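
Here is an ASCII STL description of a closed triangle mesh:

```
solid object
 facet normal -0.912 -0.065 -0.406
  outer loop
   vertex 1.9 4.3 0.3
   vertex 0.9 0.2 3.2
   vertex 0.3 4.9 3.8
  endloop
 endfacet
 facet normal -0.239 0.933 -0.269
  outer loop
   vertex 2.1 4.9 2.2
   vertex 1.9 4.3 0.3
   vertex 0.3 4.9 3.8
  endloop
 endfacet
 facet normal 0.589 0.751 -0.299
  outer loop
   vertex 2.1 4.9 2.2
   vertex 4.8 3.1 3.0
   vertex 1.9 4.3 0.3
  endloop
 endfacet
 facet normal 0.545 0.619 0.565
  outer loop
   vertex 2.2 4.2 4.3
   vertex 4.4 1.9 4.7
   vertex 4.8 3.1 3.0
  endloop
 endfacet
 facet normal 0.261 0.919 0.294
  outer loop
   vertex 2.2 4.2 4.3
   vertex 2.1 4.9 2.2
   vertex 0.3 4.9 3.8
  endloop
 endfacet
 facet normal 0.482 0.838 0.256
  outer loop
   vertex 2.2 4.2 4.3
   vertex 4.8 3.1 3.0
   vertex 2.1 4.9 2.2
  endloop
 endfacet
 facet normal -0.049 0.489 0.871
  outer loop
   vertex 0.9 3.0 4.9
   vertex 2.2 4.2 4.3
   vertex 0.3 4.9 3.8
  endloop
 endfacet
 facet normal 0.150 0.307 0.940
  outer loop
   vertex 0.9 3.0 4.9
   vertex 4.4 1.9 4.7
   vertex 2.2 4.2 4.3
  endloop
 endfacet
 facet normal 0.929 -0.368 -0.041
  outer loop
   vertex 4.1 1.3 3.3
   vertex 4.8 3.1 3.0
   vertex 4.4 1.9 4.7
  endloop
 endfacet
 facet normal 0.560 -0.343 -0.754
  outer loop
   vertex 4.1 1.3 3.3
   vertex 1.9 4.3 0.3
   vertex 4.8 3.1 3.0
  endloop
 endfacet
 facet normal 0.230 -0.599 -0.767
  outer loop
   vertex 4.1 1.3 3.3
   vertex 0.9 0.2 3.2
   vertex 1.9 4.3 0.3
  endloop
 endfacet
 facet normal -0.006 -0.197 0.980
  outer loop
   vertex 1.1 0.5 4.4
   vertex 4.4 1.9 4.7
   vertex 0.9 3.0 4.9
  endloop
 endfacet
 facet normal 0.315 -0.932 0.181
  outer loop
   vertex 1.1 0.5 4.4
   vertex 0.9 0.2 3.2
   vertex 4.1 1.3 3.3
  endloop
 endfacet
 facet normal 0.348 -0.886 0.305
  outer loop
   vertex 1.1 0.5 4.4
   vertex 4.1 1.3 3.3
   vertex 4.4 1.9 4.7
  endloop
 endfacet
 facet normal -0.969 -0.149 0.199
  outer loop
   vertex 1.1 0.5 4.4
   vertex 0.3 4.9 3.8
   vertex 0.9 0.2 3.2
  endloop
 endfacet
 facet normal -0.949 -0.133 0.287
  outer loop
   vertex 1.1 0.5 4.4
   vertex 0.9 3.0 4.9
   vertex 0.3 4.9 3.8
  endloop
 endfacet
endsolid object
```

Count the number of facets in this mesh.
16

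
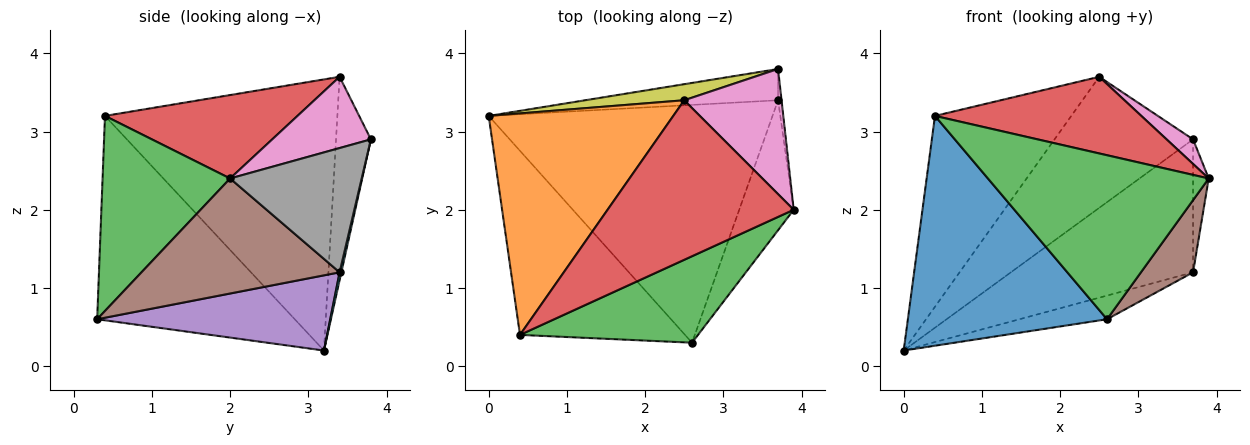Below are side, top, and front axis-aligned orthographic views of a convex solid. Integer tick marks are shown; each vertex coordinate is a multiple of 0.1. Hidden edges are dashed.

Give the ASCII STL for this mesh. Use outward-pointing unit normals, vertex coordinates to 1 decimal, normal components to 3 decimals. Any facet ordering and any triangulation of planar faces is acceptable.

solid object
 facet normal -0.612 -0.617 -0.494
  outer loop
   vertex 0.4 0.4 3.2
   vertex 0.0 3.2 0.2
   vertex 2.6 0.3 0.6
  endloop
 endfacet
 facet normal -0.744 0.436 0.506
  outer loop
   vertex 0.4 0.4 3.2
   vertex 2.5 3.4 3.7
   vertex 0.0 3.2 0.2
  endloop
 endfacet
 facet normal 0.455 -0.788 0.415
  outer loop
   vertex 0.4 0.4 3.2
   vertex 2.6 0.3 0.6
   vertex 3.9 2.0 2.4
  endloop
 endfacet
 facet normal 0.375 -0.401 0.836
  outer loop
   vertex 0.4 0.4 3.2
   vertex 3.9 2.0 2.4
   vertex 2.5 3.4 3.7
  endloop
 endfacet
 facet normal 0.255 0.096 -0.962
  outer loop
   vertex 3.7 3.4 1.2
   vertex 2.6 0.3 0.6
   vertex 0.0 3.2 0.2
  endloop
 endfacet
 facet normal 0.879 -0.231 -0.416
  outer loop
   vertex 3.7 3.4 1.2
   vertex 3.9 2.0 2.4
   vertex 2.6 0.3 0.6
  endloop
 endfacet
 facet normal 0.583 -0.157 0.797
  outer loop
   vertex 3.7 3.8 2.9
   vertex 2.5 3.4 3.7
   vertex 3.9 2.0 2.4
  endloop
 endfacet
 facet normal 0.993 0.118 -0.028
  outer loop
   vertex 3.7 3.8 2.9
   vertex 3.9 2.0 2.4
   vertex 3.7 3.4 1.2
  endloop
 endfacet
 facet normal -0.242 0.963 0.118
  outer loop
   vertex 3.7 3.8 2.9
   vertex 0.0 3.2 0.2
   vertex 2.5 3.4 3.7
  endloop
 endfacet
 facet normal 0.009 0.973 -0.229
  outer loop
   vertex 3.7 3.8 2.9
   vertex 3.7 3.4 1.2
   vertex 0.0 3.2 0.2
  endloop
 endfacet
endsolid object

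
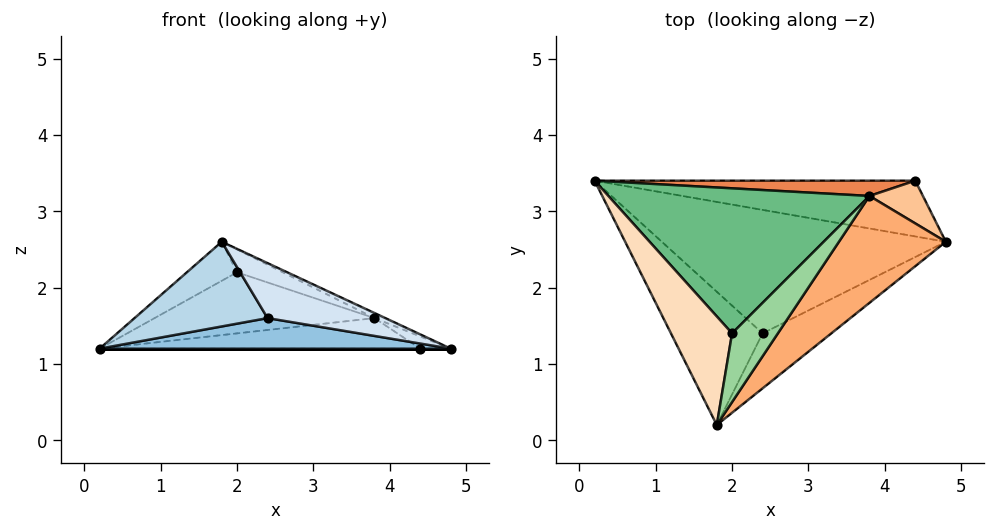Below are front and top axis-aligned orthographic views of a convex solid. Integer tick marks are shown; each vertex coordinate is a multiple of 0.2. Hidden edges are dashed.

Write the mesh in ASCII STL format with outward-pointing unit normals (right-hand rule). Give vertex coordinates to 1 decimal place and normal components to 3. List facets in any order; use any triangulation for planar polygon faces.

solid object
 facet normal 0.000 0.000 -1.000
  outer loop
   vertex 4.4 3.4 1.2
   vertex 4.8 2.6 1.2
   vertex 0.2 3.4 1.2
  endloop
 endfacet
 facet normal -0.042 -0.240 -0.970
  outer loop
   vertex 2.4 1.4 1.6
   vertex 0.2 3.4 1.2
   vertex 4.8 2.6 1.2
  endloop
 endfacet
 facet normal -0.317 -0.509 -0.801
  outer loop
   vertex 2.4 1.4 1.6
   vertex 1.8 0.2 2.6
   vertex 0.2 3.4 1.2
  endloop
 endfacet
 facet normal 0.229 -0.688 -0.688
  outer loop
   vertex 2.4 1.4 1.6
   vertex 4.8 2.6 1.2
   vertex 1.8 0.2 2.6
  endloop
 endfacet
 facet normal 0.000 0.894 0.447
  outer loop
   vertex 3.8 3.2 1.6
   vertex 4.4 3.4 1.2
   vertex 0.2 3.4 1.2
  endloop
 endfacet
 facet normal 0.394 0.044 0.918
  outer loop
   vertex 3.8 3.2 1.6
   vertex 1.8 0.2 2.6
   vertex 4.8 2.6 1.2
  endloop
 endfacet
 facet normal 0.482 0.241 0.843
  outer loop
   vertex 3.8 3.2 1.6
   vertex 4.8 2.6 1.2
   vertex 4.4 3.4 1.2
  endloop
 endfacet
 facet normal -0.145 0.335 0.931
  outer loop
   vertex 2.0 1.4 2.2
   vertex 0.2 3.4 1.2
   vertex 1.8 0.2 2.6
  endloop
 endfacet
 facet normal -0.081 0.387 0.919
  outer loop
   vertex 2.0 1.4 2.2
   vertex 3.8 3.2 1.6
   vertex 0.2 3.4 1.2
  endloop
 endfacet
 facet normal 0.000 0.316 0.949
  outer loop
   vertex 2.0 1.4 2.2
   vertex 1.8 0.2 2.6
   vertex 3.8 3.2 1.6
  endloop
 endfacet
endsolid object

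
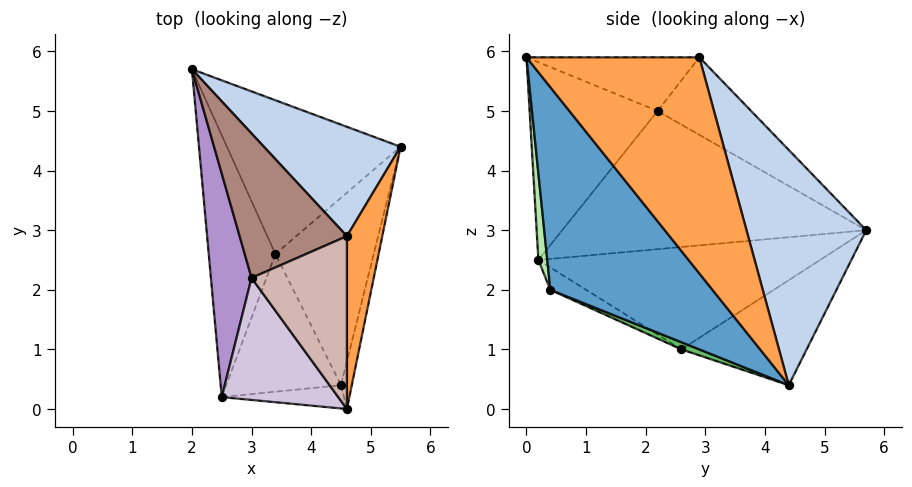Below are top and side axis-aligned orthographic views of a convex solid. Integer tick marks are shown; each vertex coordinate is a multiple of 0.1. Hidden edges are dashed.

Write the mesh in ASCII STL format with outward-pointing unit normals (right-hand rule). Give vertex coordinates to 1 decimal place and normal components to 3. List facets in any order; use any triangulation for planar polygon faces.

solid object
 facet normal 0.964 -0.262 -0.052
  outer loop
   vertex 4.5 0.4 2.0
   vertex 5.5 4.4 0.4
   vertex 4.6 0.0 5.9
  endloop
 endfacet
 facet normal 0.521 0.798 0.303
  outer loop
   vertex 4.6 2.9 5.9
   vertex 5.5 4.4 0.4
   vertex 2.0 5.7 3.0
  endloop
 endfacet
 facet normal 0.987 0.000 0.161
  outer loop
   vertex 4.6 2.9 5.9
   vertex 4.6 0.0 5.9
   vertex 5.5 4.4 0.4
  endloop
 endfacet
 facet normal -0.493 0.303 -0.815
  outer loop
   vertex 3.4 2.6 1.0
   vertex 2.0 5.7 3.0
   vertex 5.5 4.4 0.4
  endloop
 endfacet
 facet normal 0.067 -0.385 -0.921
  outer loop
   vertex 3.4 2.6 1.0
   vertex 5.5 4.4 0.4
   vertex 4.5 0.4 2.0
  endloop
 endfacet
 facet normal 0.073 -0.992 -0.104
  outer loop
   vertex 2.5 0.2 2.5
   vertex 4.5 0.4 2.0
   vertex 4.6 0.0 5.9
  endloop
 endfacet
 facet normal -0.168 -0.476 -0.863
  outer loop
   vertex 2.5 0.2 2.5
   vertex 3.4 2.6 1.0
   vertex 4.5 0.4 2.0
  endloop
 endfacet
 facet normal -0.838 -0.027 -0.545
  outer loop
   vertex 2.5 0.2 2.5
   vertex 2.0 5.7 3.0
   vertex 3.4 2.6 1.0
  endloop
 endfacet
 facet normal -0.953 -0.112 0.280
  outer loop
   vertex 3.0 2.2 5.0
   vertex 2.0 5.7 3.0
   vertex 2.5 0.2 2.5
  endloop
 endfacet
 facet normal -0.795 -0.386 0.468
  outer loop
   vertex 3.0 2.2 5.0
   vertex 2.5 0.2 2.5
   vertex 4.6 0.0 5.9
  endloop
 endfacet
 facet normal -0.561 0.284 0.777
  outer loop
   vertex 3.0 2.2 5.0
   vertex 4.6 2.9 5.9
   vertex 2.0 5.7 3.0
  endloop
 endfacet
 facet normal -0.490 0.000 0.872
  outer loop
   vertex 3.0 2.2 5.0
   vertex 4.6 0.0 5.9
   vertex 4.6 2.9 5.9
  endloop
 endfacet
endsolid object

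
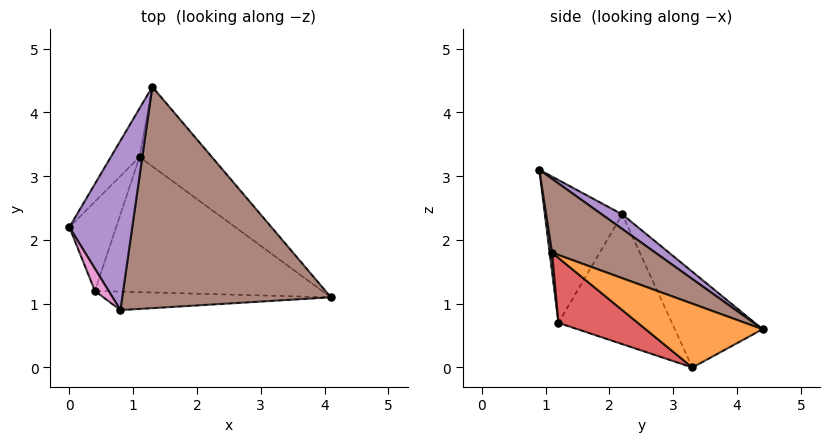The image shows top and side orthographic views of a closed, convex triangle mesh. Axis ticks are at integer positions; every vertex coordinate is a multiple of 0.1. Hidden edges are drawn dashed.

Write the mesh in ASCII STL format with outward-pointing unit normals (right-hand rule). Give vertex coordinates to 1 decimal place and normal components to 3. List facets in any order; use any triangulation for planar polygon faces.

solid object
 facet normal -0.909 0.314 -0.273
  outer loop
   vertex 1.1 3.3 0.0
   vertex 0.0 2.2 2.4
   vertex 1.3 4.4 0.6
  endloop
 endfacet
 facet normal 0.636 0.277 -0.720
  outer loop
   vertex 1.1 3.3 0.0
   vertex 1.3 4.4 0.6
   vertex 4.1 1.1 1.8
  endloop
 endfacet
 facet normal -0.922 0.197 -0.333
  outer loop
   vertex 0.4 1.2 0.7
   vertex 0.0 2.2 2.4
   vertex 1.1 3.3 0.0
  endloop
 endfacet
 facet normal 0.254 -0.381 -0.889
  outer loop
   vertex 0.4 1.2 0.7
   vertex 1.1 3.3 0.0
   vertex 4.1 1.1 1.8
  endloop
 endfacet
 facet normal 0.188 0.553 0.812
  outer loop
   vertex 0.8 0.9 3.1
   vertex 1.3 4.4 0.6
   vertex 0.0 2.2 2.4
  endloop
 endfacet
 facet normal 0.283 0.530 0.799
  outer loop
   vertex 0.8 0.9 3.1
   vertex 4.1 1.1 1.8
   vertex 1.3 4.4 0.6
  endloop
 endfacet
 facet normal -0.868 -0.489 0.084
  outer loop
   vertex 0.8 0.9 3.1
   vertex 0.0 2.2 2.4
   vertex 0.4 1.2 0.7
  endloop
 endfacet
 facet normal 0.011 -0.992 -0.126
  outer loop
   vertex 0.8 0.9 3.1
   vertex 0.4 1.2 0.7
   vertex 4.1 1.1 1.8
  endloop
 endfacet
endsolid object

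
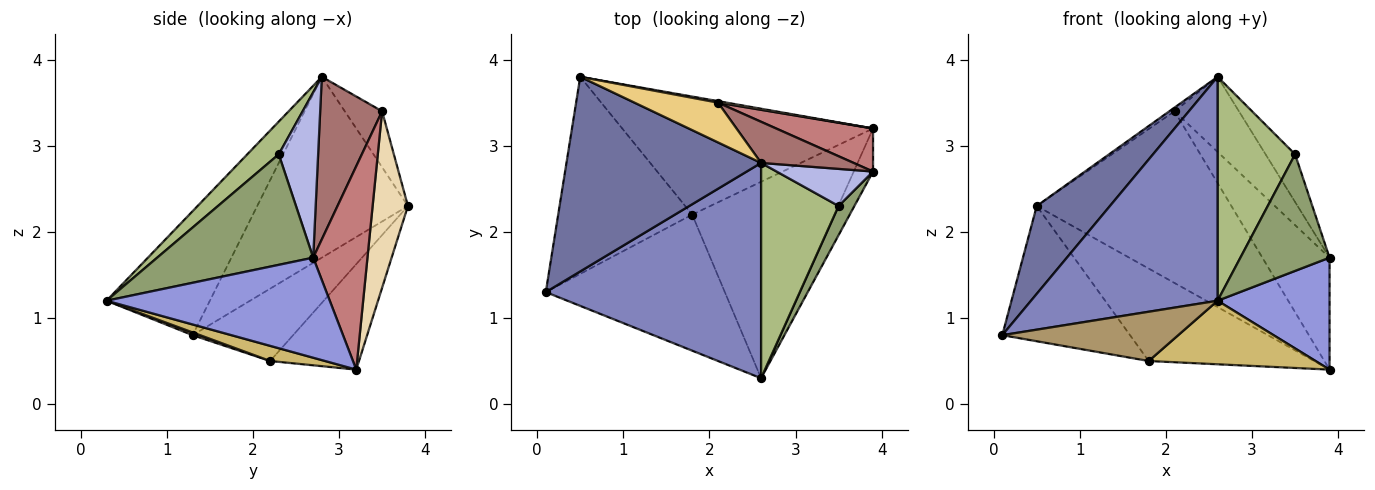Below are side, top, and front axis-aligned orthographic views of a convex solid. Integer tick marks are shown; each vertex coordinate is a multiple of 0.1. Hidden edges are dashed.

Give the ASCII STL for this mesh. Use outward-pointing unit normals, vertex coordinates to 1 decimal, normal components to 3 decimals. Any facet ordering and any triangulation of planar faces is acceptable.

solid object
 facet normal -0.646 -0.314 0.696
  outer loop
   vertex 2.6 2.8 3.8
   vertex 0.5 3.8 2.3
   vertex 0.1 1.3 0.8
  endloop
 endfacet
 facet normal -0.371 -0.669 0.644
  outer loop
   vertex 2.6 0.3 1.2
   vertex 2.6 2.8 3.8
   vertex 0.1 1.3 0.8
  endloop
 endfacet
 facet normal 0.881 -0.442 -0.170
  outer loop
   vertex 3.9 3.2 0.4
   vertex 3.9 2.7 1.7
   vertex 2.6 0.3 1.2
  endloop
 endfacet
 facet normal 0.725 0.544 0.423
  outer loop
   vertex 3.5 2.3 2.9
   vertex 3.9 2.7 1.7
   vertex 2.6 2.8 3.8
  endloop
 endfacet
 facet normal 0.862 -0.492 0.123
  outer loop
   vertex 3.5 2.3 2.9
   vertex 2.6 0.3 1.2
   vertex 3.9 2.7 1.7
  endloop
 endfacet
 facet normal 0.281 -0.692 0.665
  outer loop
   vertex 3.5 2.3 2.9
   vertex 2.6 2.8 3.8
   vertex 2.6 0.3 1.2
  endloop
 endfacet
 facet normal -0.407 0.517 -0.753
  outer loop
   vertex 1.8 2.2 0.5
   vertex 0.1 1.3 0.8
   vertex 0.5 3.8 2.3
  endloop
 endfacet
 facet normal -0.314 0.585 -0.747
  outer loop
   vertex 1.8 2.2 0.5
   vertex 0.5 3.8 2.3
   vertex 3.9 3.2 0.4
  endloop
 endfacet
 facet normal 0.014 -0.340 -0.940
  outer loop
   vertex 1.8 2.2 0.5
   vertex 2.6 0.3 1.2
   vertex 0.1 1.3 0.8
  endloop
 endfacet
 facet normal 0.101 -0.306 -0.947
  outer loop
   vertex 1.8 2.2 0.5
   vertex 3.9 3.2 0.4
   vertex 2.6 0.3 1.2
  endloop
 endfacet
 facet normal -0.555 0.077 0.828
  outer loop
   vertex 2.1 3.5 3.4
   vertex 0.5 3.8 2.3
   vertex 2.6 2.8 3.8
  endloop
 endfacet
 facet normal 0.178 0.984 0.009
  outer loop
   vertex 2.1 3.5 3.4
   vertex 3.9 3.2 0.4
   vertex 0.5 3.8 2.3
  endloop
 endfacet
 facet normal 0.645 0.670 0.367
  outer loop
   vertex 2.1 3.5 3.4
   vertex 2.6 2.8 3.8
   vertex 3.9 2.7 1.7
  endloop
 endfacet
 facet normal 0.602 0.745 0.287
  outer loop
   vertex 2.1 3.5 3.4
   vertex 3.9 2.7 1.7
   vertex 3.9 3.2 0.4
  endloop
 endfacet
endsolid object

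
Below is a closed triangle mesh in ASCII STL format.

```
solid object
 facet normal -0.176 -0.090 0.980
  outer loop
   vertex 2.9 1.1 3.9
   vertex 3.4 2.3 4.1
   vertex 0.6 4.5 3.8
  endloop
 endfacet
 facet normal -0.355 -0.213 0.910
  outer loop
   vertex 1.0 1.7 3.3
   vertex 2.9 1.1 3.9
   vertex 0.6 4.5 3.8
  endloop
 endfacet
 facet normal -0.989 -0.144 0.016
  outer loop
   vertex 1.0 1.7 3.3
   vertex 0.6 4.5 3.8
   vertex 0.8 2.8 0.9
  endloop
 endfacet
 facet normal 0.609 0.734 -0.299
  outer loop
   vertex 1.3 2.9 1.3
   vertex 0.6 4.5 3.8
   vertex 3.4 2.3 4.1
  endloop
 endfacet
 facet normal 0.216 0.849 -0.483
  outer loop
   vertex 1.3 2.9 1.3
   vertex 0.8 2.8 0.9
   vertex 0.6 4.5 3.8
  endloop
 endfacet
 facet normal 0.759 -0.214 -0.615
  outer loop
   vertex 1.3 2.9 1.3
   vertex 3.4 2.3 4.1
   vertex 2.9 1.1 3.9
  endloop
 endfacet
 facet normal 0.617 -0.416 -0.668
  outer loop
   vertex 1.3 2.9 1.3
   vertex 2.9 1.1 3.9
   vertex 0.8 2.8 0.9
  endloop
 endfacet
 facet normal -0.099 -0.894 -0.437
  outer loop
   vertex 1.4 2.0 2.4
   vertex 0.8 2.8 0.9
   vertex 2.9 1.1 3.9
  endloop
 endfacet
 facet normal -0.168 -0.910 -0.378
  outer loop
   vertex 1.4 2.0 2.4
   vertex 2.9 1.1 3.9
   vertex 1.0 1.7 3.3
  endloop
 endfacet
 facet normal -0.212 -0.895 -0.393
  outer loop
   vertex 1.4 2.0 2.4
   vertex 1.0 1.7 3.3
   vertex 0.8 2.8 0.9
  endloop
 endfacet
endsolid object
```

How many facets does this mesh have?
10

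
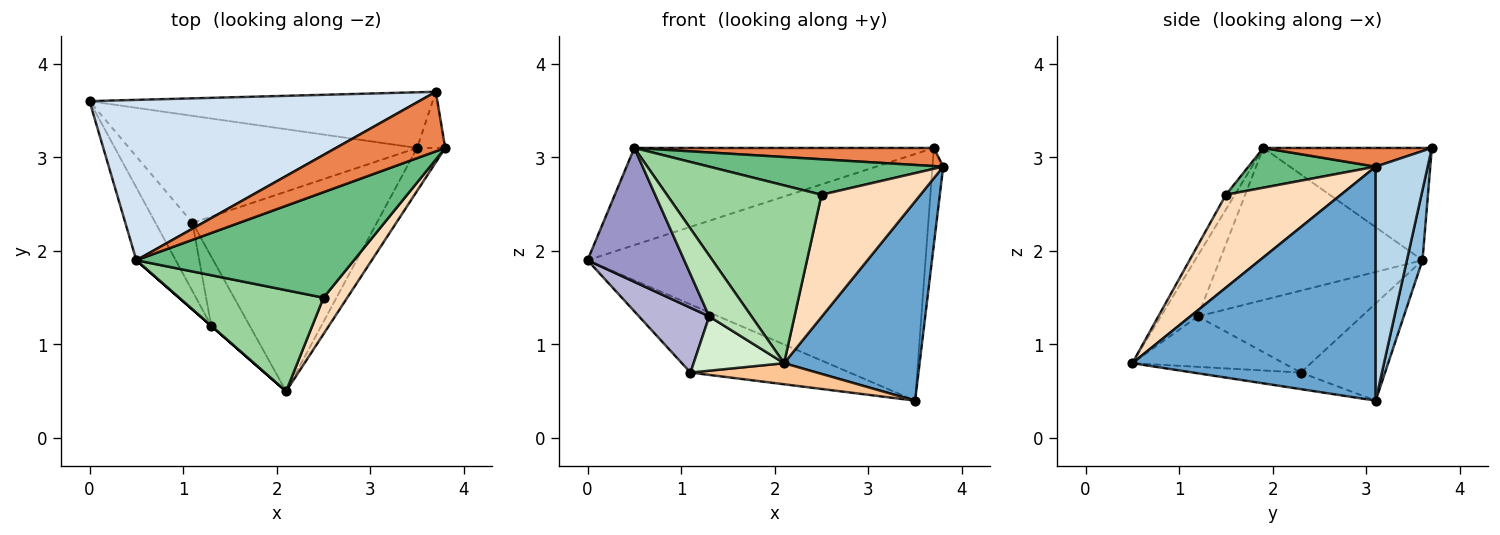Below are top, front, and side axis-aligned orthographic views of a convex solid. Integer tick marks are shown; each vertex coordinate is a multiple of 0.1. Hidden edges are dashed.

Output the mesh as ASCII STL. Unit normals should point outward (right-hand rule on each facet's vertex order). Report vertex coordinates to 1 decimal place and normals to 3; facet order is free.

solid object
 facet normal 0.869 -0.484 -0.104
  outer loop
   vertex 3.5 3.1 0.4
   vertex 3.8 3.1 2.9
   vertex 2.1 0.5 0.8
  endloop
 endfacet
 facet normal 0.045 0.974 -0.220
  outer loop
   vertex 3.7 3.7 3.1
   vertex 3.5 3.1 0.4
   vertex 0.0 3.6 1.9
  endloop
 endfacet
 facet normal 0.973 0.201 -0.117
  outer loop
   vertex 3.7 3.7 3.1
   vertex 3.8 3.1 2.9
   vertex 3.5 3.1 0.4
  endloop
 endfacet
 facet normal -0.280 0.497 0.821
  outer loop
   vertex 3.7 3.7 3.1
   vertex 0.0 3.6 1.9
   vertex 0.5 1.9 3.1
  endloop
 endfacet
 facet normal 0.162 -0.288 0.944
  outer loop
   vertex 3.7 3.7 3.1
   vertex 0.5 1.9 3.1
   vertex 3.8 3.1 2.9
  endloop
 endfacet
 facet normal -0.274 0.517 -0.811
  outer loop
   vertex 1.1 2.3 0.7
   vertex 0.0 3.6 1.9
   vertex 3.5 3.1 0.4
  endloop
 endfacet
 facet normal -0.089 -0.104 -0.991
  outer loop
   vertex 1.1 2.3 0.7
   vertex 3.5 3.1 0.4
   vertex 2.1 0.5 0.8
  endloop
 endfacet
 facet normal 0.744 -0.640 0.190
  outer loop
   vertex 2.5 1.5 2.6
   vertex 2.1 0.5 0.8
   vertex 3.8 3.1 2.9
  endloop
 endfacet
 facet normal 0.171 -0.314 0.934
  outer loop
   vertex 2.5 1.5 2.6
   vertex 3.8 3.1 2.9
   vertex 0.5 1.9 3.1
  endloop
 endfacet
 facet normal -0.050 -0.868 0.494
  outer loop
   vertex 2.5 1.5 2.6
   vertex 0.5 1.9 3.1
   vertex 2.1 0.5 0.8
  endloop
 endfacet
 facet normal -0.659 -0.753 0.000
  outer loop
   vertex 1.3 1.2 1.3
   vertex 2.1 0.5 0.8
   vertex 0.5 1.9 3.1
  endloop
 endfacet
 facet normal -0.718 -0.429 -0.548
  outer loop
   vertex 1.3 1.2 1.3
   vertex 1.1 2.3 0.7
   vertex 2.1 0.5 0.8
  endloop
 endfacet
 facet normal -0.879 -0.419 -0.228
  outer loop
   vertex 1.3 1.2 1.3
   vertex 0.5 1.9 3.1
   vertex 0.0 3.6 1.9
  endloop
 endfacet
 facet normal -0.849 -0.364 -0.384
  outer loop
   vertex 1.3 1.2 1.3
   vertex 0.0 3.6 1.9
   vertex 1.1 2.3 0.7
  endloop
 endfacet
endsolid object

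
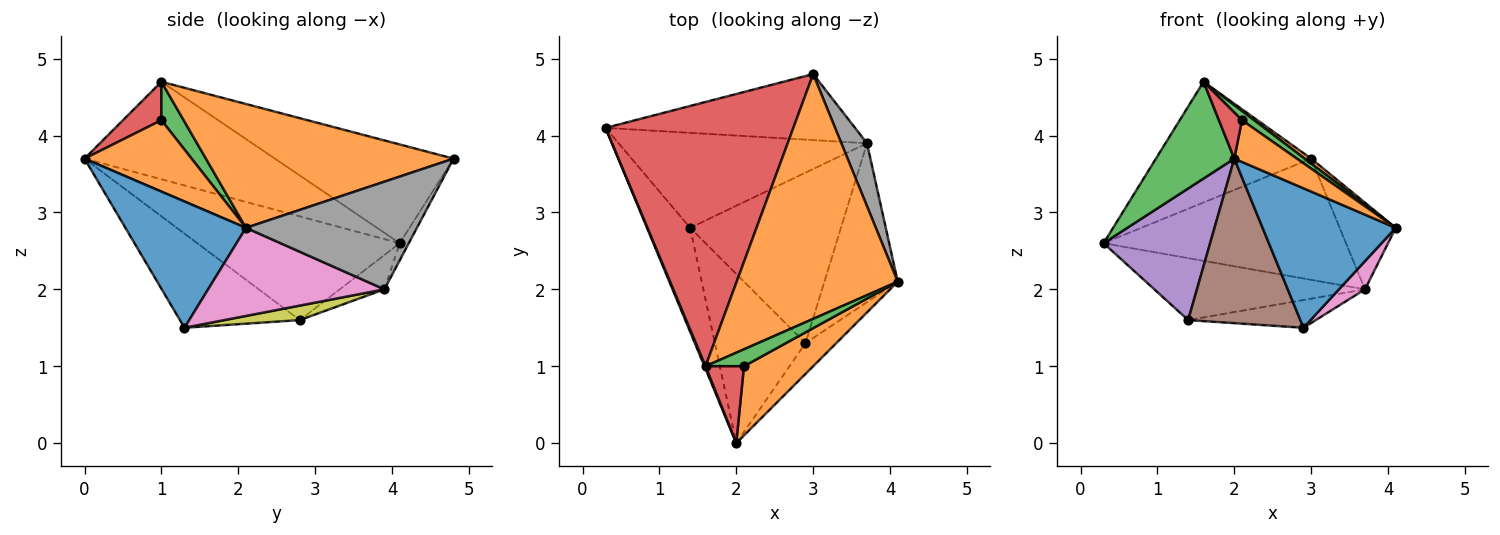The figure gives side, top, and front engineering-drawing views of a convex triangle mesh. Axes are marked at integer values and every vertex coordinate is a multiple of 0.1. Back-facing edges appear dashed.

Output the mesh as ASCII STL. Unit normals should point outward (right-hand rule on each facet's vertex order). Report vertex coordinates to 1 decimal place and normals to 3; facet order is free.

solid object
 facet normal 0.662 -0.732 -0.161
  outer loop
   vertex 2.9 1.3 1.5
   vertex 4.1 2.1 2.8
   vertex 2.0 0.0 3.7
  endloop
 endfacet
 facet normal 0.609 -0.016 0.793
  outer loop
   vertex 1.6 1.0 4.7
   vertex 4.1 2.1 2.8
   vertex 3.0 4.8 3.7
  endloop
 endfacet
 facet normal -0.925 -0.381 0.011
  outer loop
   vertex 1.6 1.0 4.7
   vertex 0.3 4.1 2.6
   vertex 2.0 0.0 3.7
  endloop
 endfacet
 facet normal -0.431 0.375 0.821
  outer loop
   vertex 1.6 1.0 4.7
   vertex 3.0 4.8 3.7
   vertex 0.3 4.1 2.6
  endloop
 endfacet
 facet normal -0.830 -0.437 -0.345
  outer loop
   vertex 1.4 2.8 1.6
   vertex 2.0 0.0 3.7
   vertex 0.3 4.1 2.6
  endloop
 endfacet
 facet normal -0.597 -0.559 -0.575
  outer loop
   vertex 1.4 2.8 1.6
   vertex 2.9 1.3 1.5
   vertex 2.0 0.0 3.7
  endloop
 endfacet
 facet normal 0.764 -0.113 -0.636
  outer loop
   vertex 3.7 3.9 2.0
   vertex 4.1 2.1 2.8
   vertex 2.9 1.3 1.5
  endloop
 endfacet
 facet normal 0.927 0.304 0.221
  outer loop
   vertex 3.7 3.9 2.0
   vertex 3.0 4.8 3.7
   vertex 4.1 2.1 2.8
  endloop
 endfacet
 facet normal 0.094 0.160 -0.983
  outer loop
   vertex 3.7 3.9 2.0
   vertex 2.9 1.3 1.5
   vertex 1.4 2.8 1.6
  endloop
 endfacet
 facet normal -0.033 0.878 -0.478
  outer loop
   vertex 3.7 3.9 2.0
   vertex 0.3 4.1 2.6
   vertex 3.0 4.8 3.7
  endloop
 endfacet
 facet normal -0.115 0.543 -0.832
  outer loop
   vertex 3.7 3.9 2.0
   vertex 1.4 2.8 1.6
   vertex 0.3 4.1 2.6
  endloop
 endfacet
 facet normal 0.662 -0.387 0.642
  outer loop
   vertex 2.1 1.0 4.2
   vertex 2.0 0.0 3.7
   vertex 4.1 2.1 2.8
  endloop
 endfacet
 facet normal 0.660 -0.360 0.660
  outer loop
   vertex 2.1 1.0 4.2
   vertex 4.1 2.1 2.8
   vertex 1.6 1.0 4.7
  endloop
 endfacet
 facet normal 0.651 -0.391 0.651
  outer loop
   vertex 2.1 1.0 4.2
   vertex 1.6 1.0 4.7
   vertex 2.0 0.0 3.7
  endloop
 endfacet
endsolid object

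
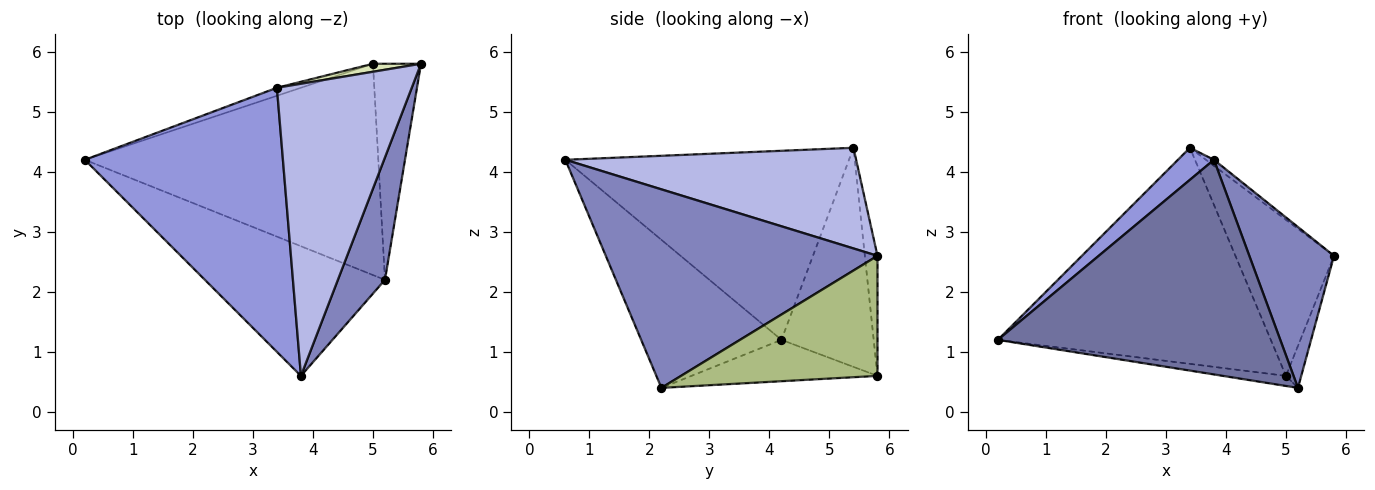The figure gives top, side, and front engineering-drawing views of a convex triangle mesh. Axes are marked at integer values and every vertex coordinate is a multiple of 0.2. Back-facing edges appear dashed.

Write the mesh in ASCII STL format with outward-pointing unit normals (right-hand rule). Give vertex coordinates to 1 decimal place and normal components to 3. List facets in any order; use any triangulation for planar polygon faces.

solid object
 facet normal -0.391 -0.788 -0.476
  outer loop
   vertex 5.2 2.2 0.4
   vertex 3.8 0.6 4.2
   vertex 0.2 4.2 1.2
  endloop
 endfacet
 facet normal 0.931 -0.290 0.221
  outer loop
   vertex 5.2 2.2 0.4
   vertex 5.8 5.8 2.6
   vertex 3.8 0.6 4.2
  endloop
 endfacet
 facet normal -0.688 -0.087 0.721
  outer loop
   vertex 3.4 5.4 4.4
   vertex 0.2 4.2 1.2
   vertex 3.8 0.6 4.2
  endloop
 endfacet
 facet normal 0.598 0.016 0.801
  outer loop
   vertex 3.4 5.4 4.4
   vertex 3.8 0.6 4.2
   vertex 5.8 5.8 2.6
  endloop
 endfacet
 facet normal -0.139 0.047 -0.989
  outer loop
   vertex 5.0 5.8 0.6
   vertex 5.2 2.2 0.4
   vertex 0.2 4.2 1.2
  endloop
 endfacet
 facet normal 0.926 0.072 -0.370
  outer loop
   vertex 5.0 5.8 0.6
   vertex 5.8 5.8 2.6
   vertex 5.2 2.2 0.4
  endloop
 endfacet
 facet normal -0.320 0.947 -0.035
  outer loop
   vertex 5.0 5.8 0.6
   vertex 0.2 4.2 1.2
   vertex 3.4 5.4 4.4
  endloop
 endfacet
 facet normal -0.127 0.991 0.051
  outer loop
   vertex 5.0 5.8 0.6
   vertex 3.4 5.4 4.4
   vertex 5.8 5.8 2.6
  endloop
 endfacet
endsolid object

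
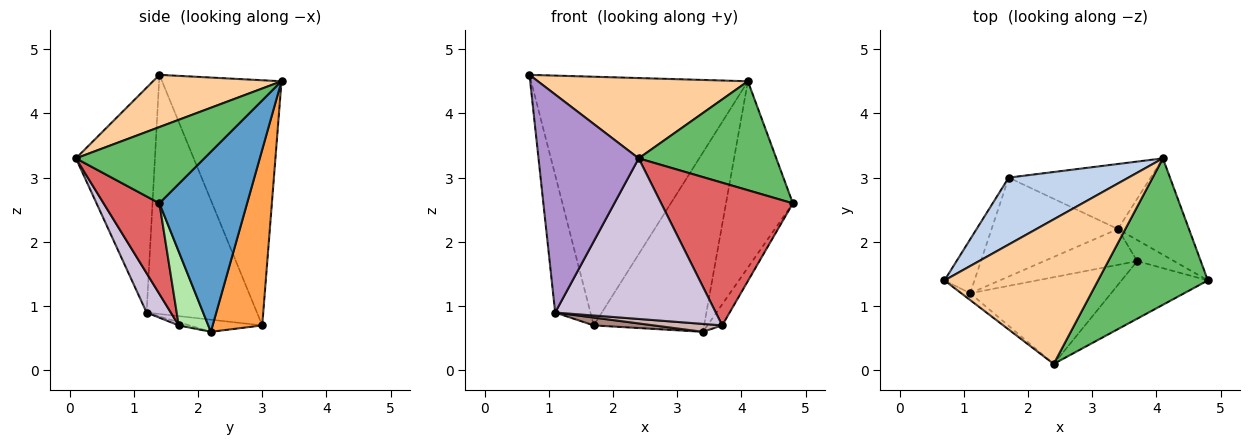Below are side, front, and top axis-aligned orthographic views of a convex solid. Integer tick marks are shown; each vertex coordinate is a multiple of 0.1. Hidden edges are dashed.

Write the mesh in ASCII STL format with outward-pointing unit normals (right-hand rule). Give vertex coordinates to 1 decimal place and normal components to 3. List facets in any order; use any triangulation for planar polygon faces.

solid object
 facet normal 0.758 0.579 -0.299
  outer loop
   vertex 3.4 2.2 0.6
   vertex 4.1 3.3 4.5
   vertex 4.8 1.4 2.6
  endloop
 endfacet
 facet normal -0.470 0.853 0.229
  outer loop
   vertex 1.7 3.0 0.7
   vertex 0.7 1.4 4.6
   vertex 4.1 3.3 4.5
  endloop
 endfacet
 facet normal 0.389 0.866 -0.314
  outer loop
   vertex 1.7 3.0 0.7
   vertex 4.1 3.3 4.5
   vertex 3.4 2.2 0.6
  endloop
 endfacet
 facet normal 0.285 -0.466 0.838
  outer loop
   vertex 2.4 0.1 3.3
   vertex 4.1 3.3 4.5
   vertex 0.7 1.4 4.6
  endloop
 endfacet
 facet normal 0.487 -0.521 0.701
  outer loop
   vertex 2.4 0.1 3.3
   vertex 4.8 1.4 2.6
   vertex 4.1 3.3 4.5
  endloop
 endfacet
 facet normal 0.816 0.408 -0.408
  outer loop
   vertex 3.7 1.7 0.7
   vertex 3.4 2.2 0.6
   vertex 4.8 1.4 2.6
  endloop
 endfacet
 facet normal 0.366 -0.863 -0.348
  outer loop
   vertex 3.7 1.7 0.7
   vertex 4.8 1.4 2.6
   vertex 2.4 0.1 3.3
  endloop
 endfacet
 facet normal -0.946 0.302 -0.119
  outer loop
   vertex 1.1 1.2 0.9
   vertex 0.7 1.4 4.6
   vertex 1.7 3.0 0.7
  endloop
 endfacet
 facet normal -0.619 -0.785 -0.024
  outer loop
   vertex 1.1 1.2 0.9
   vertex 2.4 0.1 3.3
   vertex 0.7 1.4 4.6
  endloop
 endfacet
 facet normal 0.132 -0.872 -0.471
  outer loop
   vertex 1.1 1.2 0.9
   vertex 3.7 1.7 0.7
   vertex 2.4 0.1 3.3
  endloop
 endfacet
 facet normal -0.095 -0.078 -0.992
  outer loop
   vertex 1.1 1.2 0.9
   vertex 1.7 3.0 0.7
   vertex 3.4 2.2 0.6
  endloop
 endfacet
 facet normal -0.034 -0.215 -0.976
  outer loop
   vertex 1.1 1.2 0.9
   vertex 3.4 2.2 0.6
   vertex 3.7 1.7 0.7
  endloop
 endfacet
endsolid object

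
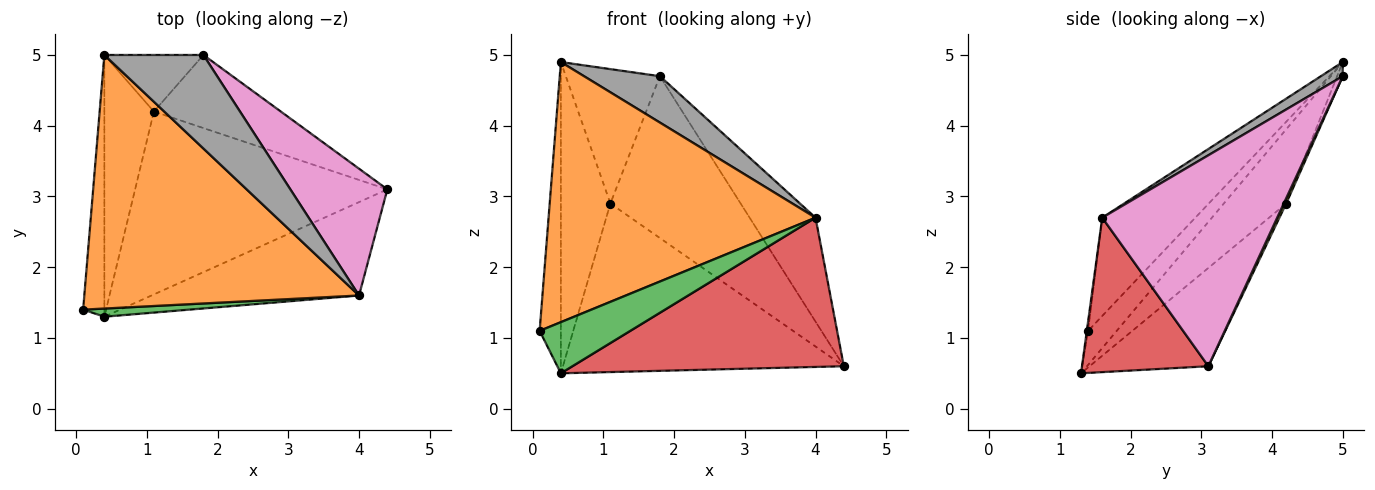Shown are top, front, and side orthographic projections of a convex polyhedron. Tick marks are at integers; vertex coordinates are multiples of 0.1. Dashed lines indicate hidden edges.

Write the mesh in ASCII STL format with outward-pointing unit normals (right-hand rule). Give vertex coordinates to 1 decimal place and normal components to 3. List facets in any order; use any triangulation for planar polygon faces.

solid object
 facet normal -0.718 0.533 -0.448
  outer loop
   vertex 0.4 1.3 0.5
   vertex 0.1 1.4 1.1
   vertex 0.4 5.0 4.9
  endloop
 endfacet
 facet normal -0.242 -0.695 0.677
  outer loop
   vertex 4.0 1.6 2.7
   vertex 0.4 5.0 4.9
   vertex 0.1 1.4 1.1
  endloop
 endfacet
 facet normal -0.014 -0.987 0.158
  outer loop
   vertex 4.0 1.6 2.7
   vertex 0.1 1.4 1.1
   vertex 0.4 1.3 0.5
  endloop
 endfacet
 facet normal 0.367 -0.789 -0.493
  outer loop
   vertex 4.0 1.6 2.7
   vertex 0.4 1.3 0.5
   vertex 4.4 3.1 0.6
  endloop
 endfacet
 facet normal -0.275 0.651 -0.707
  outer loop
   vertex 1.1 4.2 2.9
   vertex 4.4 3.1 0.6
   vertex 0.4 1.3 0.5
  endloop
 endfacet
 facet normal -0.694 0.551 -0.463
  outer loop
   vertex 1.1 4.2 2.9
   vertex 0.4 1.3 0.5
   vertex 0.4 5.0 4.9
  endloop
 endfacet
 facet normal 0.860 0.324 0.395
  outer loop
   vertex 1.8 5.0 4.7
   vertex 4.0 1.6 2.7
   vertex 4.4 3.1 0.6
  endloop
 endfacet
 facet normal 0.127 -0.441 0.889
  outer loop
   vertex 1.8 5.0 4.7
   vertex 0.4 5.0 4.9
   vertex 4.0 1.6 2.7
  endloop
 endfacet
 facet normal 0.017 0.911 -0.412
  outer loop
   vertex 1.8 5.0 4.7
   vertex 4.4 3.1 0.6
   vertex 1.1 4.2 2.9
  endloop
 endfacet
 facet normal -0.055 0.920 -0.387
  outer loop
   vertex 1.8 5.0 4.7
   vertex 1.1 4.2 2.9
   vertex 0.4 5.0 4.9
  endloop
 endfacet
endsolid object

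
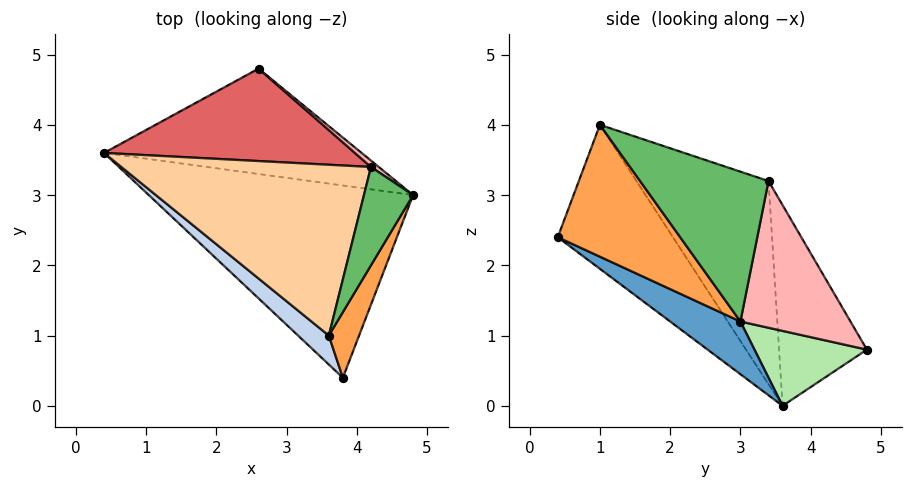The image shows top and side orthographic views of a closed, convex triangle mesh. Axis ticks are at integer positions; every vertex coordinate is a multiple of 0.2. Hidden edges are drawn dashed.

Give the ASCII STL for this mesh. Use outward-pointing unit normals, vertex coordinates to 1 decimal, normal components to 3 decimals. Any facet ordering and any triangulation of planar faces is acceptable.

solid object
 facet normal 0.173 -0.467 -0.867
  outer loop
   vertex 3.8 0.4 2.4
   vertex 0.4 3.6 0.0
   vertex 4.8 3.0 1.2
  endloop
 endfacet
 facet normal -0.733 -0.662 0.156
  outer loop
   vertex 3.6 1.0 4.0
   vertex 0.4 3.6 0.0
   vertex 3.8 0.4 2.4
  endloop
 endfacet
 facet normal 0.941 -0.262 0.216
  outer loop
   vertex 3.6 1.0 4.0
   vertex 3.8 0.4 2.4
   vertex 4.8 3.0 1.2
  endloop
 endfacet
 facet normal -0.583 0.384 0.716
  outer loop
   vertex 4.2 3.4 3.2
   vertex 0.4 3.6 0.0
   vertex 3.6 1.0 4.0
  endloop
 endfacet
 facet normal 0.942 -0.132 0.309
  outer loop
   vertex 4.2 3.4 3.2
   vertex 3.6 1.0 4.0
   vertex 4.8 3.0 1.2
  endloop
 endfacet
 facet normal 0.277 0.127 -0.952
  outer loop
   vertex 2.6 4.8 0.8
   vertex 4.8 3.0 1.2
   vertex 0.4 3.6 0.0
  endloop
 endfacet
 facet normal -0.530 0.530 0.662
  outer loop
   vertex 2.6 4.8 0.8
   vertex 0.4 3.6 0.0
   vertex 4.2 3.4 3.2
  endloop
 endfacet
 facet normal 0.629 0.776 0.033
  outer loop
   vertex 2.6 4.8 0.8
   vertex 4.2 3.4 3.2
   vertex 4.8 3.0 1.2
  endloop
 endfacet
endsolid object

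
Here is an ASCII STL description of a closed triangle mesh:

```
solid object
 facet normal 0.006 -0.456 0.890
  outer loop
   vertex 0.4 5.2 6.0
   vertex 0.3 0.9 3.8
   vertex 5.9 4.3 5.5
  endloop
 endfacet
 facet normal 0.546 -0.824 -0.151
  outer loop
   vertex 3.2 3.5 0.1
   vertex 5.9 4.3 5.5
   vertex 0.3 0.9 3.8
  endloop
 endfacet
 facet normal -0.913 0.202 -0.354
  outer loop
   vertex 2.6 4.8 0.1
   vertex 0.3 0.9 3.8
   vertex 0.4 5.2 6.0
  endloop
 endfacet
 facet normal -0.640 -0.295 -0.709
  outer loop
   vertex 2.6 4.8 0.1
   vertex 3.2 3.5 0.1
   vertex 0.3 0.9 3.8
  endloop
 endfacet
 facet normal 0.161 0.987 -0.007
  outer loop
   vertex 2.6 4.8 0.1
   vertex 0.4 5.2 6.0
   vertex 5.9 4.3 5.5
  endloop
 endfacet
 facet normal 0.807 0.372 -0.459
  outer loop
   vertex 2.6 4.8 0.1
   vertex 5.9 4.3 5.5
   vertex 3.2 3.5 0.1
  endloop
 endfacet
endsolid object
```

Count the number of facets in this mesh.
6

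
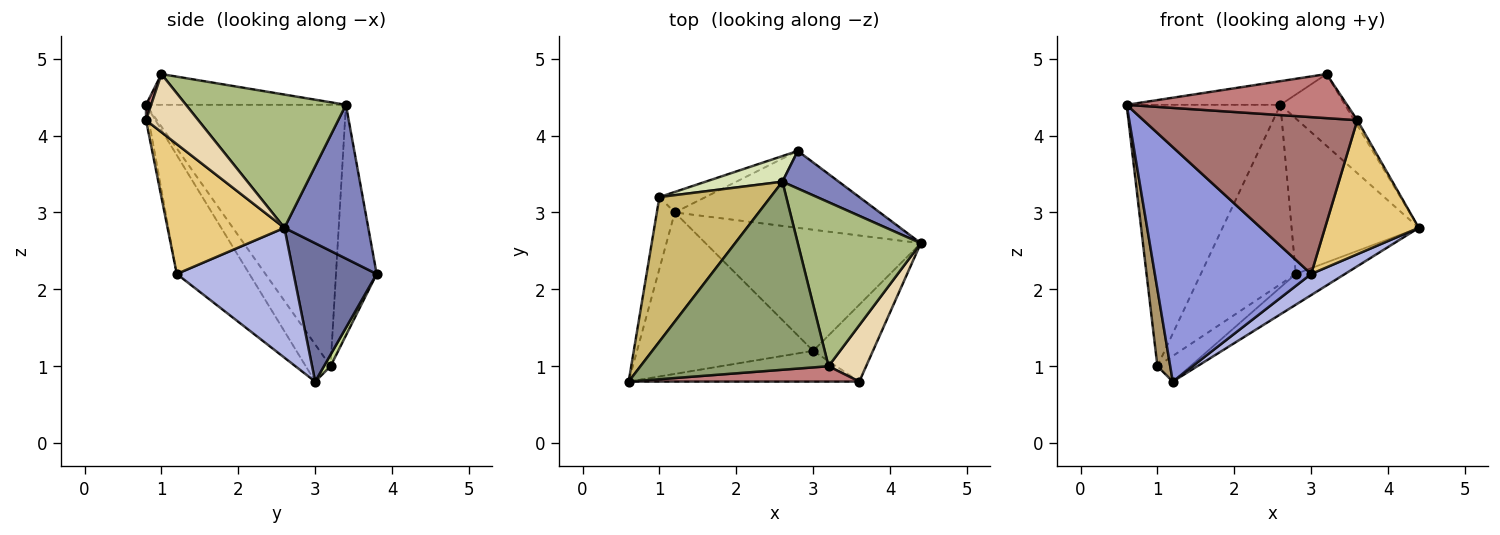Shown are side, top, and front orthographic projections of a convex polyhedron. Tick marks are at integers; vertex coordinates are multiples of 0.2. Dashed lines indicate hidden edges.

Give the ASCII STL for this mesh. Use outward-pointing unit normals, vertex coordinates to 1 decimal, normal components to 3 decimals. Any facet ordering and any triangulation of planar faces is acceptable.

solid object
 facet normal 0.531 0.315 -0.787
  outer loop
   vertex 1.2 3.0 0.8
   vertex 2.8 3.8 2.2
   vertex 4.4 2.6 2.8
  endloop
 endfacet
 facet normal 0.540 0.818 0.198
  outer loop
   vertex 2.6 3.4 4.4
   vertex 4.4 2.6 2.8
   vertex 2.8 3.8 2.2
  endloop
 endfacet
 facet normal -0.357 -0.769 -0.530
  outer loop
   vertex 3.0 1.2 2.2
   vertex 0.6 0.8 4.4
   vertex 1.2 3.0 0.8
  endloop
 endfacet
 facet normal 0.511 -0.148 -0.847
  outer loop
   vertex 3.0 1.2 2.2
   vertex 1.2 3.0 0.8
   vertex 4.4 2.6 2.8
  endloop
 endfacet
 facet normal -0.160 0.123 0.979
  outer loop
   vertex 3.2 1.0 4.8
   vertex 2.6 3.4 4.4
   vertex 0.6 0.8 4.4
  endloop
 endfacet
 facet normal 0.704 0.284 0.650
  outer loop
   vertex 3.2 1.0 4.8
   vertex 4.4 2.6 2.8
   vertex 2.6 3.4 4.4
  endloop
 endfacet
 facet normal 0.154 0.772 -0.617
  outer loop
   vertex 1.0 3.2 1.0
   vertex 2.8 3.8 2.2
   vertex 1.2 3.0 0.8
  endloop
 endfacet
 facet normal -0.391 0.911 0.130
  outer loop
   vertex 1.0 3.2 1.0
   vertex 2.6 3.4 4.4
   vertex 2.8 3.8 2.2
  endloop
 endfacet
 facet normal -0.816 -0.422 -0.394
  outer loop
   vertex 1.0 3.2 1.0
   vertex 1.2 3.0 0.8
   vertex 0.6 0.8 4.4
  endloop
 endfacet
 facet normal -0.751 0.578 0.319
  outer loop
   vertex 1.0 3.2 1.0
   vertex 0.6 0.8 4.4
   vertex 2.6 3.4 4.4
  endloop
 endfacet
 facet normal 0.734 -0.589 -0.338
  outer loop
   vertex 3.6 0.8 4.2
   vertex 3.0 1.2 2.2
   vertex 4.4 2.6 2.8
  endloop
 endfacet
 facet normal 0.839 0.049 0.543
  outer loop
   vertex 3.6 0.8 4.2
   vertex 4.4 2.6 2.8
   vertex 3.2 1.0 4.8
  endloop
 endfacet
 facet normal -0.013 -0.981 -0.192
  outer loop
   vertex 3.6 0.8 4.2
   vertex 0.6 0.8 4.4
   vertex 3.0 1.2 2.2
  endloop
 endfacet
 facet normal 0.022 -0.944 0.329
  outer loop
   vertex 3.6 0.8 4.2
   vertex 3.2 1.0 4.8
   vertex 0.6 0.8 4.4
  endloop
 endfacet
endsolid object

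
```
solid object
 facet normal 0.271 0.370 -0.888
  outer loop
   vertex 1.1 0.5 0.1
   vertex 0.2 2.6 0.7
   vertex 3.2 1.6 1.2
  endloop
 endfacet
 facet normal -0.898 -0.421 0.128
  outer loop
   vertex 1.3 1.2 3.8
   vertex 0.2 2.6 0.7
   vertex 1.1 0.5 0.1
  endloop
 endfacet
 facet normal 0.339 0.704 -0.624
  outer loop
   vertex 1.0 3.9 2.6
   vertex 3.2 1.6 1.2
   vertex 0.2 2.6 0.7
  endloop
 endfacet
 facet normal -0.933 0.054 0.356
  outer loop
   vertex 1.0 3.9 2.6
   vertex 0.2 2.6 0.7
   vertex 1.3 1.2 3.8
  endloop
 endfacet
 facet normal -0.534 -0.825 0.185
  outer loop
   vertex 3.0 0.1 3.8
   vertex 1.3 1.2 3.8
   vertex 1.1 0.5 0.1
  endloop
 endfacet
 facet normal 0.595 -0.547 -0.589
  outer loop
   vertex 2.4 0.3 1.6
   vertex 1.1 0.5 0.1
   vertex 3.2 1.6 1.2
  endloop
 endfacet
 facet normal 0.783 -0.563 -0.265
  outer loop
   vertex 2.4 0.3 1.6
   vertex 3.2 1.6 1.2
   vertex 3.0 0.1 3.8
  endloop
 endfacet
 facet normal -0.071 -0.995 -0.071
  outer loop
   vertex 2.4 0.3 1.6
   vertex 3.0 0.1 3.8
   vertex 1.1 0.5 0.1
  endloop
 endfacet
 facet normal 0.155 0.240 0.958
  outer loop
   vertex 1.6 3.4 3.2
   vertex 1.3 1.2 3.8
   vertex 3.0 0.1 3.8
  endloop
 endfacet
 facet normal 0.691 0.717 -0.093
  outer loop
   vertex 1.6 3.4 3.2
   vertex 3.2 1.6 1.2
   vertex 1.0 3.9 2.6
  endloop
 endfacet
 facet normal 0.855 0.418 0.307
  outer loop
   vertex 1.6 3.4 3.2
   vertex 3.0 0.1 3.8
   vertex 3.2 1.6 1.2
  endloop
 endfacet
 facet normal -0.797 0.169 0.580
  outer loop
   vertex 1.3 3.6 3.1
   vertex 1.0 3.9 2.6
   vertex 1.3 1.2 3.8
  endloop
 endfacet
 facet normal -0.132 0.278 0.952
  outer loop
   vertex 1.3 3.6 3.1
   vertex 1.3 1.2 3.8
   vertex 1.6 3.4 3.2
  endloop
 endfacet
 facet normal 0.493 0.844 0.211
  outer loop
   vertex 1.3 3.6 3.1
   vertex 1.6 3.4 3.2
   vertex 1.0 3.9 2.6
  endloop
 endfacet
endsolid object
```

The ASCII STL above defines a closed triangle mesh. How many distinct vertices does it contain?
9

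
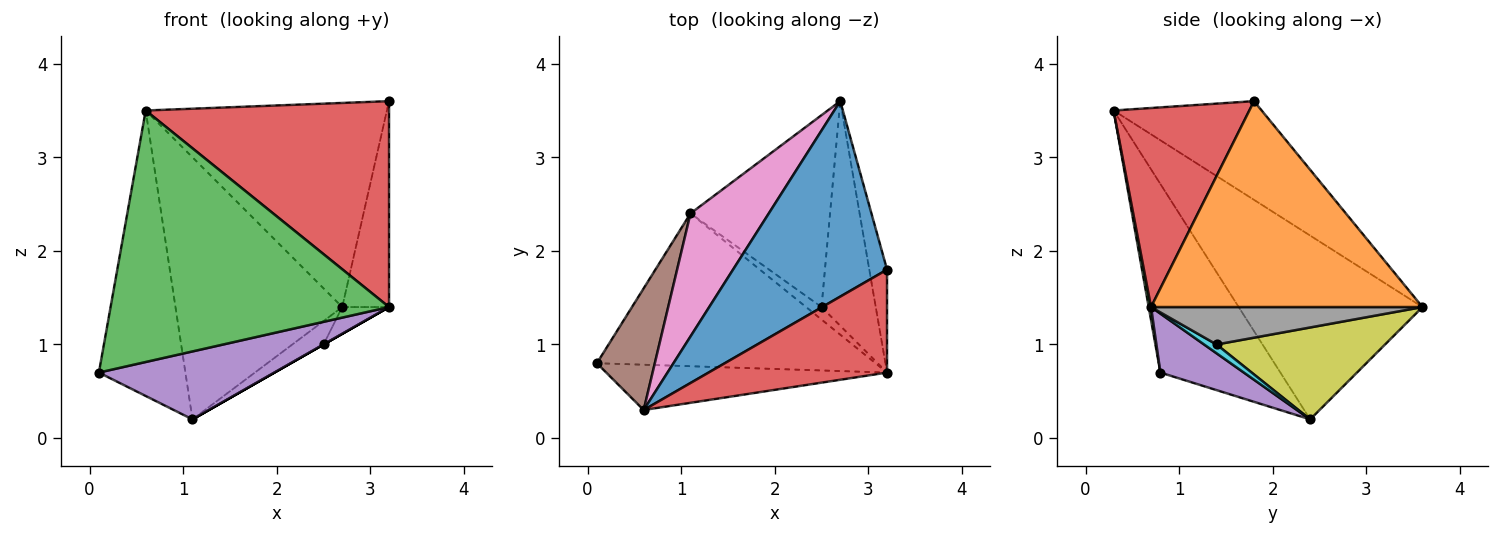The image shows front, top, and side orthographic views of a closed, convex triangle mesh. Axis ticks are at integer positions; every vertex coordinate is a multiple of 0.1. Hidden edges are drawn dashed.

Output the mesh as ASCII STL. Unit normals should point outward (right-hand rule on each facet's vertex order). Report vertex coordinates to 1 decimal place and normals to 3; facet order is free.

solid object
 facet normal -0.405 0.660 0.632
  outer loop
   vertex 0.6 0.3 3.5
   vertex 3.2 1.8 3.6
   vertex 2.7 3.6 1.4
  endloop
 endfacet
 facet normal 0.982 0.169 -0.085
  outer loop
   vertex 3.2 0.7 1.4
   vertex 2.7 3.6 1.4
   vertex 3.2 1.8 3.6
  endloop
 endfacet
 facet normal 0.008 -0.984 -0.177
  outer loop
   vertex 3.2 0.7 1.4
   vertex 0.6 0.3 3.5
   vertex 0.1 0.8 0.7
  endloop
 endfacet
 facet normal 0.446 -0.800 0.400
  outer loop
   vertex 3.2 0.7 1.4
   vertex 3.2 1.8 3.6
   vertex 0.6 0.3 3.5
  endloop
 endfacet
 facet normal 0.190 -0.399 -0.897
  outer loop
   vertex 1.1 2.4 0.2
   vertex 3.2 0.7 1.4
   vertex 0.1 0.8 0.7
  endloop
 endfacet
 facet normal -0.787 0.567 0.242
  outer loop
   vertex 1.1 2.4 0.2
   vertex 0.1 0.8 0.7
   vertex 0.6 0.3 3.5
  endloop
 endfacet
 facet normal -0.706 0.641 0.301
  outer loop
   vertex 1.1 2.4 0.2
   vertex 0.6 0.3 3.5
   vertex 2.7 3.6 1.4
  endloop
 endfacet
 facet normal 0.565 0.097 -0.819
  outer loop
   vertex 2.5 1.4 1.0
   vertex 2.7 3.6 1.4
   vertex 3.2 0.7 1.4
  endloop
 endfacet
 facet normal 0.547 0.101 -0.831
  outer loop
   vertex 2.5 1.4 1.0
   vertex 1.1 2.4 0.2
   vertex 2.7 3.6 1.4
  endloop
 endfacet
 facet normal 0.496 0.000 -0.868
  outer loop
   vertex 2.5 1.4 1.0
   vertex 3.2 0.7 1.4
   vertex 1.1 2.4 0.2
  endloop
 endfacet
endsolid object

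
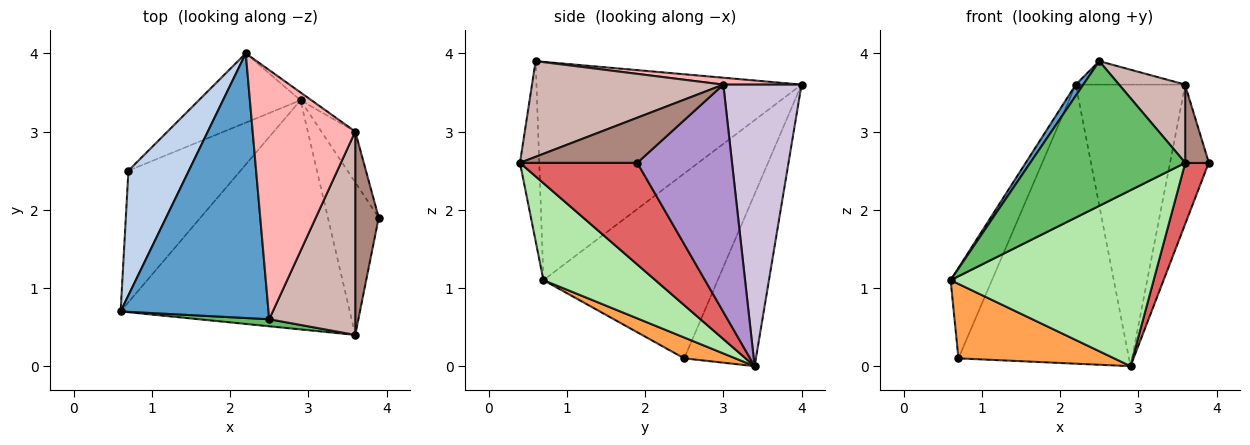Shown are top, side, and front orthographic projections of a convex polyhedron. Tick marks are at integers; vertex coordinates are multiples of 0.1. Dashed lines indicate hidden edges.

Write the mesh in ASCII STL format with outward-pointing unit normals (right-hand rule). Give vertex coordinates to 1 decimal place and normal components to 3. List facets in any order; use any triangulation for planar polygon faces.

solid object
 facet normal -0.828 -0.024 0.561
  outer loop
   vertex 2.5 0.6 3.9
   vertex 2.2 4.0 3.6
   vertex 0.6 0.7 1.1
  endloop
 endfacet
 facet normal -0.927 0.220 0.303
  outer loop
   vertex 0.7 2.5 0.1
   vertex 0.6 0.7 1.1
   vertex 2.2 4.0 3.6
  endloop
 endfacet
 facet normal 0.160 -0.486 -0.859
  outer loop
   vertex 0.7 2.5 0.1
   vertex 2.9 3.4 0.0
   vertex 0.6 0.7 1.1
  endloop
 endfacet
 facet normal -0.378 0.899 -0.223
  outer loop
   vertex 0.7 2.5 0.1
   vertex 2.2 4.0 3.6
   vertex 2.9 3.4 0.0
  endloop
 endfacet
 facet normal -0.123 -0.991 0.048
  outer loop
   vertex 3.6 0.4 2.6
   vertex 2.5 0.6 3.9
   vertex 0.6 0.7 1.1
  endloop
 endfacet
 facet normal 0.318 -0.577 -0.752
  outer loop
   vertex 3.6 0.4 2.6
   vertex 0.6 0.7 1.1
   vertex 2.9 3.4 0.0
  endloop
 endfacet
 facet normal 0.880 -0.176 -0.440
  outer loop
   vertex 3.6 0.4 2.6
   vertex 2.9 3.4 0.0
   vertex 3.9 1.9 2.6
  endloop
 endfacet
 facet normal 0.067 0.094 0.993
  outer loop
   vertex 3.6 3.0 3.6
   vertex 2.2 4.0 3.6
   vertex 2.5 0.6 3.9
  endloop
 endfacet
 facet normal 0.917 0.374 -0.137
  outer loop
   vertex 3.6 3.0 3.6
   vertex 3.9 1.9 2.6
   vertex 2.9 3.4 0.0
  endloop
 endfacet
 facet normal 0.581 0.814 -0.023
  outer loop
   vertex 3.6 3.0 3.6
   vertex 2.9 3.4 0.0
   vertex 2.2 4.0 3.6
  endloop
 endfacet
 facet normal 0.874 -0.175 0.454
  outer loop
   vertex 3.6 3.0 3.6
   vertex 3.6 0.4 2.6
   vertex 3.9 1.9 2.6
  endloop
 endfacet
 facet normal 0.720 -0.249 0.648
  outer loop
   vertex 3.6 3.0 3.6
   vertex 2.5 0.6 3.9
   vertex 3.6 0.4 2.6
  endloop
 endfacet
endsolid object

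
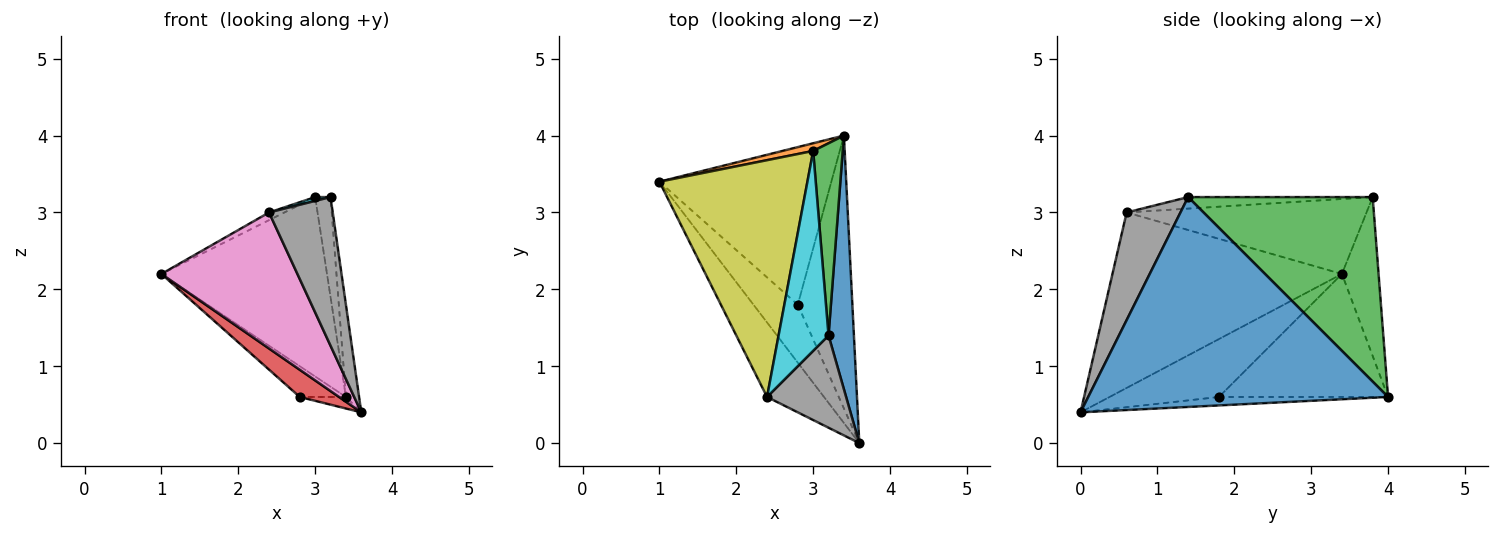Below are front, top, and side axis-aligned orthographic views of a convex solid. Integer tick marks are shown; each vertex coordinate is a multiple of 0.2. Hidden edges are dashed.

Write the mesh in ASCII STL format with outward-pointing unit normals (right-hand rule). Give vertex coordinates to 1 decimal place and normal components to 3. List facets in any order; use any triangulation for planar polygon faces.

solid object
 facet normal 0.992 0.044 0.120
  outer loop
   vertex 3.2 1.4 3.2
   vertex 3.6 0.0 0.4
   vertex 3.4 4.0 0.6
  endloop
 endfacet
 facet normal -0.216 0.975 0.042
  outer loop
   vertex 3.0 3.8 3.2
   vertex 3.4 4.0 0.6
   vertex 1.0 3.4 2.2
  endloop
 endfacet
 facet normal 0.984 0.082 0.158
  outer loop
   vertex 3.0 3.8 3.2
   vertex 3.2 1.4 3.2
   vertex 3.4 4.0 0.6
  endloop
 endfacet
 facet normal -0.764 -0.274 -0.585
  outer loop
   vertex 2.8 1.8 0.6
   vertex 3.6 0.0 0.4
   vertex 1.0 3.4 2.2
  endloop
 endfacet
 facet normal -0.575 0.157 -0.803
  outer loop
   vertex 2.8 1.8 0.6
   vertex 1.0 3.4 2.2
   vertex 3.4 4.0 0.6
  endloop
 endfacet
 facet normal -0.153 0.042 -0.987
  outer loop
   vertex 2.8 1.8 0.6
   vertex 3.4 4.0 0.6
   vertex 3.6 0.0 0.4
  endloop
 endfacet
 facet normal -0.829 -0.491 -0.269
  outer loop
   vertex 2.4 0.6 3.0
   vertex 1.0 3.4 2.2
   vertex 3.6 0.0 0.4
  endloop
 endfacet
 facet normal 0.583 -0.690 0.428
  outer loop
   vertex 2.4 0.6 3.0
   vertex 3.6 0.0 0.4
   vertex 3.2 1.4 3.2
  endloop
 endfacet
 facet normal -0.452 0.029 0.892
  outer loop
   vertex 2.4 0.6 3.0
   vertex 3.0 3.8 3.2
   vertex 1.0 3.4 2.2
  endloop
 endfacet
 facet normal -0.225 -0.019 0.974
  outer loop
   vertex 2.4 0.6 3.0
   vertex 3.2 1.4 3.2
   vertex 3.0 3.8 3.2
  endloop
 endfacet
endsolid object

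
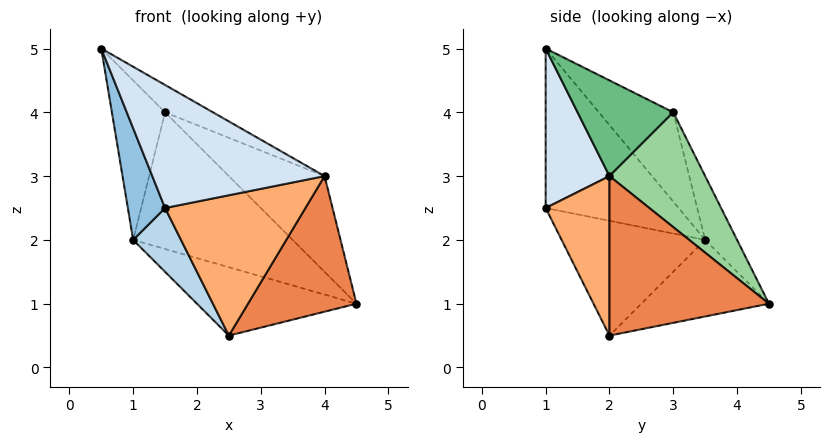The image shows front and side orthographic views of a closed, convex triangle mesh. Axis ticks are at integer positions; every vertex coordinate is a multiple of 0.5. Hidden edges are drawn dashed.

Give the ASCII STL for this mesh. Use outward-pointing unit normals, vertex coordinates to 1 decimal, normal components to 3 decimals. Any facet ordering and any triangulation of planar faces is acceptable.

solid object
 facet normal -0.362 0.453 -0.815
  outer loop
   vertex 1.0 3.5 2.0
   vertex 4.5 4.5 1.0
   vertex 2.5 2.0 0.5
  endloop
 endfacet
 facet normal -0.899 -0.252 -0.359
  outer loop
   vertex 1.0 3.5 2.0
   vertex 1.5 1.0 2.5
   vertex 0.5 1.0 5.0
  endloop
 endfacet
 facet normal -0.802 -0.267 -0.535
  outer loop
   vertex 1.0 3.5 2.0
   vertex 2.5 2.0 0.5
   vertex 1.5 1.0 2.5
  endloop
 endfacet
 facet normal 0.344 -0.929 0.138
  outer loop
   vertex 4.0 2.0 3.0
   vertex 0.5 1.0 5.0
   vertex 1.5 1.0 2.5
  endloop
 endfacet
 facet normal 0.741 -0.504 -0.444
  outer loop
   vertex 4.0 2.0 3.0
   vertex 2.5 2.0 0.5
   vertex 4.5 4.5 1.0
  endloop
 endfacet
 facet normal 0.402 -0.884 -0.241
  outer loop
   vertex 4.0 2.0 3.0
   vertex 1.5 1.0 2.5
   vertex 2.5 2.0 0.5
  endloop
 endfacet
 facet normal -0.768 0.549 0.329
  outer loop
   vertex 1.5 3.0 4.0
   vertex 1.0 3.5 2.0
   vertex 0.5 1.0 5.0
  endloop
 endfacet
 facet normal -0.188 0.941 0.282
  outer loop
   vertex 1.5 3.0 4.0
   vertex 4.5 4.5 1.0
   vertex 1.0 3.5 2.0
  endloop
 endfacet
 facet normal 0.436 0.218 0.873
  outer loop
   vertex 1.5 3.0 4.0
   vertex 0.5 1.0 5.0
   vertex 4.0 2.0 3.0
  endloop
 endfacet
 facet normal 0.485 0.485 0.728
  outer loop
   vertex 1.5 3.0 4.0
   vertex 4.0 2.0 3.0
   vertex 4.5 4.5 1.0
  endloop
 endfacet
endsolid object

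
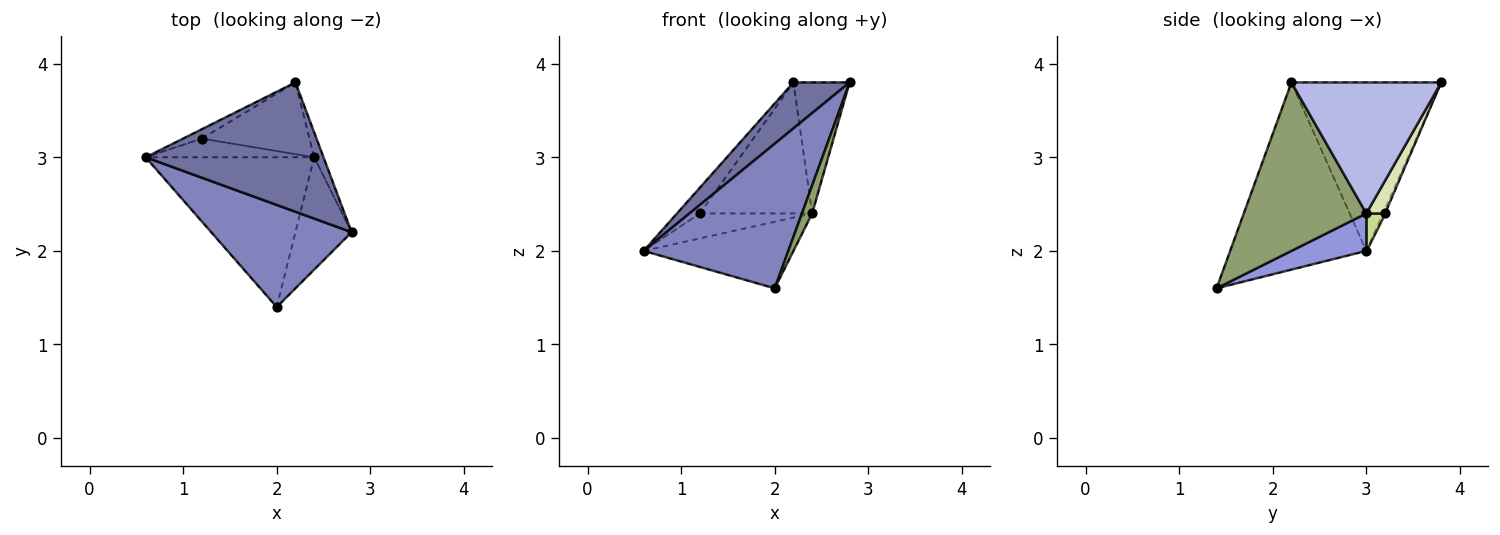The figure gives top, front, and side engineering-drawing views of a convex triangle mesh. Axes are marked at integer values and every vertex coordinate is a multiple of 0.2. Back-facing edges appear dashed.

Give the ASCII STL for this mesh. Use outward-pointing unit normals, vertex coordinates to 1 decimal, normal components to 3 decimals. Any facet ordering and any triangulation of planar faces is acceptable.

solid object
 facet normal -0.666 -0.250 0.703
  outer loop
   vertex 2.2 3.8 3.8
   vertex 0.6 3.0 2.0
   vertex 2.8 2.2 3.8
  endloop
 endfacet
 facet normal -0.610 -0.648 0.457
  outer loop
   vertex 2.0 1.4 1.6
   vertex 2.8 2.2 3.8
   vertex 0.6 3.0 2.0
  endloop
 endfacet
 facet normal 0.199 0.398 -0.896
  outer loop
   vertex 2.4 3.0 2.4
   vertex 2.0 1.4 1.6
   vertex 0.6 3.0 2.0
  endloop
 endfacet
 facet normal 0.934 0.350 -0.067
  outer loop
   vertex 2.4 3.0 2.4
   vertex 2.2 3.8 3.8
   vertex 2.8 2.2 3.8
  endloop
 endfacet
 facet normal 0.946 -0.079 -0.315
  outer loop
   vertex 2.4 3.0 2.4
   vertex 2.8 2.2 3.8
   vertex 2.0 1.4 1.6
  endloop
 endfacet
 facet normal -0.085 0.936 -0.341
  outer loop
   vertex 1.2 3.2 2.4
   vertex 0.6 3.0 2.0
   vertex 2.2 3.8 3.8
  endloop
 endfacet
 facet normal 0.132 0.793 -0.595
  outer loop
   vertex 1.2 3.2 2.4
   vertex 2.4 3.0 2.4
   vertex 0.6 3.0 2.0
  endloop
 endfacet
 facet normal 0.145 0.868 -0.475
  outer loop
   vertex 1.2 3.2 2.4
   vertex 2.2 3.8 3.8
   vertex 2.4 3.0 2.4
  endloop
 endfacet
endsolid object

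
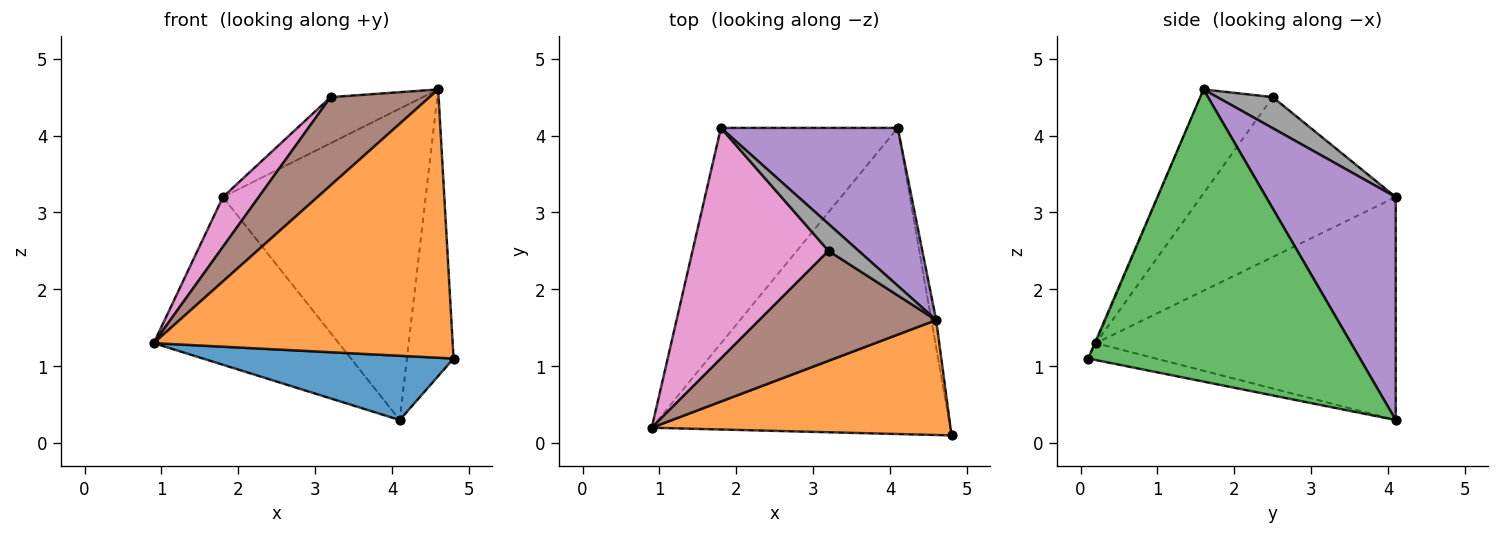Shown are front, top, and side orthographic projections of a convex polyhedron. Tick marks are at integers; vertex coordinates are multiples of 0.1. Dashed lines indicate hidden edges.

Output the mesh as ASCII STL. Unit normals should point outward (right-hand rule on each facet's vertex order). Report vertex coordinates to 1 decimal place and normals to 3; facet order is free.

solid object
 facet normal -0.055 -0.205 -0.977
  outer loop
   vertex 4.1 4.1 0.3
   vertex 4.8 0.1 1.1
   vertex 0.9 0.2 1.3
  endloop
 endfacet
 facet normal -0.003 -0.919 0.394
  outer loop
   vertex 4.6 1.6 4.6
   vertex 0.9 0.2 1.3
   vertex 4.8 0.1 1.1
  endloop
 endfacet
 facet normal 0.985 0.169 -0.016
  outer loop
   vertex 4.6 1.6 4.6
   vertex 4.8 0.1 1.1
   vertex 4.1 4.1 0.3
  endloop
 endfacet
 facet normal -0.705 0.435 -0.559
  outer loop
   vertex 1.8 4.1 3.2
   vertex 4.1 4.1 0.3
   vertex 0.9 0.2 1.3
  endloop
 endfacet
 facet normal 0.495 0.775 0.393
  outer loop
   vertex 1.8 4.1 3.2
   vertex 4.6 1.6 4.6
   vertex 4.1 4.1 0.3
  endloop
 endfacet
 facet normal -0.417 -0.569 0.709
  outer loop
   vertex 3.2 2.5 4.5
   vertex 0.9 0.2 1.3
   vertex 4.6 1.6 4.6
  endloop
 endfacet
 facet normal -0.754 -0.139 0.642
  outer loop
   vertex 3.2 2.5 4.5
   vertex 1.8 4.1 3.2
   vertex 0.9 0.2 1.3
  endloop
 endfacet
 facet normal 0.461 0.767 0.447
  outer loop
   vertex 3.2 2.5 4.5
   vertex 4.6 1.6 4.6
   vertex 1.8 4.1 3.2
  endloop
 endfacet
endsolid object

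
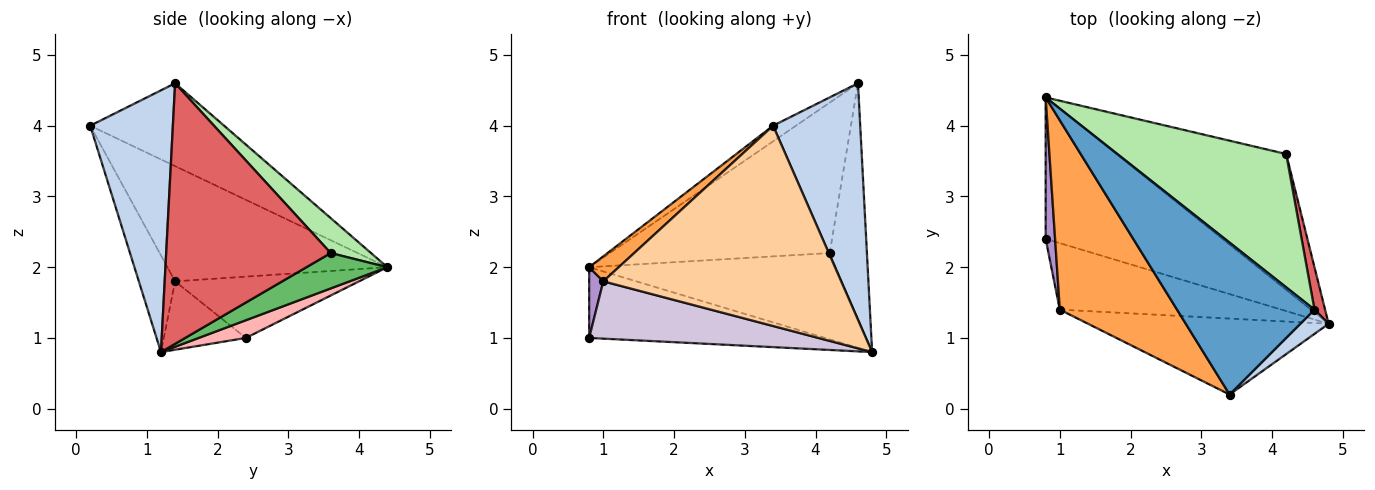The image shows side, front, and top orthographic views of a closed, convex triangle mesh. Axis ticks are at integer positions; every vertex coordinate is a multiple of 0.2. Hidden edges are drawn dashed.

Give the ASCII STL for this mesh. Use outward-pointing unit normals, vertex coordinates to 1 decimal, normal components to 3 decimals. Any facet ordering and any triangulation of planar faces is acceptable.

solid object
 facet normal -0.514 0.088 0.853
  outer loop
   vertex 4.6 1.4 4.6
   vertex 0.8 4.4 2.0
   vertex 3.4 0.2 4.0
  endloop
 endfacet
 facet normal 0.686 -0.723 0.074
  outer loop
   vertex 4.6 1.4 4.6
   vertex 3.4 0.2 4.0
   vertex 4.8 1.2 0.8
  endloop
 endfacet
 facet normal -0.698 -0.094 0.710
  outer loop
   vertex 1.0 1.4 1.8
   vertex 3.4 0.2 4.0
   vertex 0.8 4.4 2.0
  endloop
 endfacet
 facet normal -0.141 -0.926 -0.351
  outer loop
   vertex 1.0 1.4 1.8
   vertex 4.8 1.2 0.8
   vertex 3.4 0.2 4.0
  endloop
 endfacet
 facet normal 0.173 0.528 -0.831
  outer loop
   vertex 4.2 3.6 2.2
   vertex 4.8 1.2 0.8
   vertex 0.8 4.4 2.0
  endloop
 endfacet
 facet normal 0.136 0.741 0.657
  outer loop
   vertex 4.2 3.6 2.2
   vertex 0.8 4.4 2.0
   vertex 4.6 1.4 4.6
  endloop
 endfacet
 facet normal 0.975 0.220 0.040
  outer loop
   vertex 4.2 3.6 2.2
   vertex 4.6 1.4 4.6
   vertex 4.8 1.2 0.8
  endloop
 endfacet
 facet normal 0.089 0.445 -0.891
  outer loop
   vertex 0.8 2.4 1.0
   vertex 0.8 4.4 2.0
   vertex 4.8 1.2 0.8
  endloop
 endfacet
 facet normal -0.986 -0.076 0.152
  outer loop
   vertex 0.8 2.4 1.0
   vertex 1.0 1.4 1.8
   vertex 0.8 4.4 2.0
  endloop
 endfacet
 facet normal -0.228 -0.636 -0.738
  outer loop
   vertex 0.8 2.4 1.0
   vertex 4.8 1.2 0.8
   vertex 1.0 1.4 1.8
  endloop
 endfacet
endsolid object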